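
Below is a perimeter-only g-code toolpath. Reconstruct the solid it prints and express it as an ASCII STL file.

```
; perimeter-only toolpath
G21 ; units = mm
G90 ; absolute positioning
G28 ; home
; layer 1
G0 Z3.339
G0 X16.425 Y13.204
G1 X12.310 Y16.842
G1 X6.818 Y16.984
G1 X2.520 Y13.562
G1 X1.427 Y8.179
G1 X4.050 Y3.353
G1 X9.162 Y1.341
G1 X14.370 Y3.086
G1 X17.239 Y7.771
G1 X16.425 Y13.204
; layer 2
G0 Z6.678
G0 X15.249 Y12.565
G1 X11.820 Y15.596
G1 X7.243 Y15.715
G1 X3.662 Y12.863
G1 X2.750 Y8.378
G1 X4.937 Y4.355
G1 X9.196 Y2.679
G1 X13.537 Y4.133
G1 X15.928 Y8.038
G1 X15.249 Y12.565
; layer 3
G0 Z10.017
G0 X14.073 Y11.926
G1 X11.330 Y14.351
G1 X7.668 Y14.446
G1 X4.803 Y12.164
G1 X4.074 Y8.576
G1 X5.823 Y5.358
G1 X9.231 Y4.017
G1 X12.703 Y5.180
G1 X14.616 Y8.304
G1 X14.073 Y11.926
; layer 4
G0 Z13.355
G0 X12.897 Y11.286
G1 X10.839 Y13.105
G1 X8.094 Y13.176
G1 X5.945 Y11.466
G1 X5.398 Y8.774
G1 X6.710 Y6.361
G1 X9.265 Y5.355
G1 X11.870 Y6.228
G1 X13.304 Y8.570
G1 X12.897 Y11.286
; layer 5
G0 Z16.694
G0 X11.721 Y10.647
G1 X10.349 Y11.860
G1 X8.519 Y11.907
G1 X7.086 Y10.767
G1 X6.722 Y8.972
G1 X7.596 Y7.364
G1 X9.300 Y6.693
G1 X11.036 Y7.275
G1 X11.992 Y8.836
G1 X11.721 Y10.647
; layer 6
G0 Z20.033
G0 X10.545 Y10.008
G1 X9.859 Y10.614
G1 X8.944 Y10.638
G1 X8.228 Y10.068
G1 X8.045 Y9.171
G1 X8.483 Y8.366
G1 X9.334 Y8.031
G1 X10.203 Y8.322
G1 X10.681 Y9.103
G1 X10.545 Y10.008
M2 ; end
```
solid part
  facet normal 0.0000 0.0000 -1.0000
    outer loop
      vertex 6.393 18.253 0.000
      vertex 12.800 18.087 0.000
      vertex 17.601 13.843 0.000
    endloop
  endfacet
  facet normal 0.0000 0.0000 -1.0000
    outer loop
      vertex 1.379 14.261 0.000
      vertex 6.393 18.253 0.000
      vertex 17.601 13.843 0.000
    endloop
  endfacet
  facet normal 0.0000 0.0000 -1.0000
    outer loop
      vertex 0.103 7.981 0.000
      vertex 1.379 14.261 0.000
      vertex 17.601 13.843 0.000
    endloop
  endfacet
  facet normal 0.0000 0.0000 -1.0000
    outer loop
      vertex 3.164 2.350 0.000
      vertex 0.103 7.981 0.000
      vertex 17.601 13.843 0.000
    endloop
  endfacet
  facet normal 0.0000 0.0000 -1.0000
    outer loop
      vertex 9.127 0.003 0.000
      vertex 3.164 2.350 0.000
      vertex 17.601 13.843 0.000
    endloop
  endfacet
  facet normal 0.0000 0.0000 -1.0000
    outer loop
      vertex 15.204 2.039 0.000
      vertex 9.127 0.003 0.000
      vertex 17.601 13.843 0.000
    endloop
  endfacet
  facet normal 0.0000 0.0000 -1.0000
    outer loop
      vertex 18.551 7.505 0.000
      vertex 15.204 2.039 0.000
      vertex 17.601 13.843 0.000
    endloop
  endfacet
  facet normal 0.6198 0.7011 0.3525
    outer loop
      vertex 17.601 13.843 0.000
      vertex 12.800 18.087 0.000
      vertex 9.369 9.369 23.372
    endloop
  endfacet
  facet normal 0.0242 0.9355 0.3525
    outer loop
      vertex 12.800 18.087 0.000
      vertex 6.393 18.253 0.000
      vertex 9.369 9.369 23.372
    endloop
  endfacet
  facet normal -0.5829 0.7321 0.3525
    outer loop
      vertex 6.393 18.253 0.000
      vertex 1.379 14.261 0.000
      vertex 9.369 9.369 23.372
    endloop
  endfacet
  facet normal -0.9171 0.1863 0.3525
    outer loop
      vertex 1.379 14.261 0.000
      vertex 0.103 7.981 0.000
      vertex 9.369 9.369 23.372
    endloop
  endfacet
  facet normal -0.8222 -0.4469 0.3525
    outer loop
      vertex 0.103 7.981 0.000
      vertex 3.164 2.350 0.000
      vertex 9.369 9.369 23.372
    endloop
  endfacet
  facet normal -0.3427 -0.8708 0.3525
    outer loop
      vertex 3.164 2.350 0.000
      vertex 9.127 0.003 0.000
      vertex 9.369 9.369 23.372
    endloop
  endfacet
  facet normal 0.2973 -0.8873 0.3525
    outer loop
      vertex 9.127 0.003 0.000
      vertex 15.204 2.039 0.000
      vertex 9.369 9.369 23.372
    endloop
  endfacet
  facet normal 0.7981 -0.4887 0.3525
    outer loop
      vertex 15.204 2.039 0.000
      vertex 18.551 7.505 0.000
      vertex 9.369 9.369 23.372
    endloop
  endfacet
  facet normal 0.9255 0.1387 0.3525
    outer loop
      vertex 18.551 7.505 0.000
      vertex 17.601 13.843 0.000
      vertex 9.369 9.369 23.372
    endloop
  endfacet
endsolid part

The G0 Z moves step by Δz≈3.339 mm. The G1 loops shrink linearly with z, so the solid tapers from its base footprint up to z≈23.4. Closing with a flat bottom cap and the tapered top and triangulating gives 16 facets — a regular 9-sided pyramid, base circumscribed radius ≈ 9.37 mm, apex at z ≈ 23.4 mm.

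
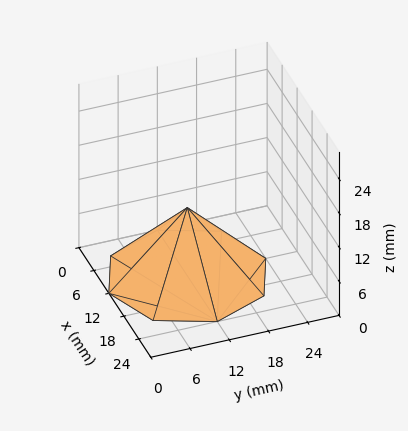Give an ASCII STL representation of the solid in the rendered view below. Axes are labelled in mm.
Reading the render: the shape is a regular 8-sided pyramid, base circumscribed radius ≈ 12 mm, apex at z ≈ 12 mm (dimensions read to the nearest mm from the axis ticks). For the STL, each face is triangulated and given an outward normal.

solid part
  facet normal 0.0000 0.0000 -1.0000
    outer loop
      vertex 12.000 24.000 0.000
      vertex 20.485 20.485 0.000
      vertex 24.000 12.000 0.000
    endloop
  endfacet
  facet normal 0.0000 0.0000 -1.0000
    outer loop
      vertex 3.515 20.485 0.000
      vertex 12.000 24.000 0.000
      vertex 24.000 12.000 0.000
    endloop
  endfacet
  facet normal 0.0000 0.0000 -1.0000
    outer loop
      vertex 0.000 12.000 0.000
      vertex 3.515 20.485 0.000
      vertex 24.000 12.000 0.000
    endloop
  endfacet
  facet normal 0.0000 0.0000 -1.0000
    outer loop
      vertex 3.515 3.515 0.000
      vertex 0.000 12.000 0.000
      vertex 24.000 12.000 0.000
    endloop
  endfacet
  facet normal 0.0000 0.0000 -1.0000
    outer loop
      vertex 12.000 0.000 0.000
      vertex 3.515 3.515 0.000
      vertex 24.000 12.000 0.000
    endloop
  endfacet
  facet normal 0.0000 0.0000 -1.0000
    outer loop
      vertex 20.485 3.515 0.000
      vertex 12.000 0.000 0.000
      vertex 24.000 12.000 0.000
    endloop
  endfacet
  facet normal 0.6786 0.2811 0.6786
    outer loop
      vertex 24.000 12.000 0.000
      vertex 20.485 20.485 0.000
      vertex 12.000 12.000 12.000
    endloop
  endfacet
  facet normal 0.2811 0.6786 0.6786
    outer loop
      vertex 20.485 20.485 0.000
      vertex 12.000 24.000 0.000
      vertex 12.000 12.000 12.000
    endloop
  endfacet
  facet normal -0.2811 0.6786 0.6786
    outer loop
      vertex 12.000 24.000 0.000
      vertex 3.515 20.485 0.000
      vertex 12.000 12.000 12.000
    endloop
  endfacet
  facet normal -0.6786 0.2811 0.6786
    outer loop
      vertex 3.515 20.485 0.000
      vertex 0.000 12.000 0.000
      vertex 12.000 12.000 12.000
    endloop
  endfacet
  facet normal -0.6786 -0.2811 0.6786
    outer loop
      vertex 0.000 12.000 0.000
      vertex 3.515 3.515 0.000
      vertex 12.000 12.000 12.000
    endloop
  endfacet
  facet normal -0.2811 -0.6786 0.6786
    outer loop
      vertex 3.515 3.515 0.000
      vertex 12.000 0.000 0.000
      vertex 12.000 12.000 12.000
    endloop
  endfacet
  facet normal 0.2811 -0.6786 0.6786
    outer loop
      vertex 12.000 0.000 0.000
      vertex 20.485 3.515 0.000
      vertex 12.000 12.000 12.000
    endloop
  endfacet
  facet normal 0.6786 -0.2811 0.6786
    outer loop
      vertex 20.485 3.515 0.000
      vertex 24.000 12.000 0.000
      vertex 12.000 12.000 12.000
    endloop
  endfacet
endsolid part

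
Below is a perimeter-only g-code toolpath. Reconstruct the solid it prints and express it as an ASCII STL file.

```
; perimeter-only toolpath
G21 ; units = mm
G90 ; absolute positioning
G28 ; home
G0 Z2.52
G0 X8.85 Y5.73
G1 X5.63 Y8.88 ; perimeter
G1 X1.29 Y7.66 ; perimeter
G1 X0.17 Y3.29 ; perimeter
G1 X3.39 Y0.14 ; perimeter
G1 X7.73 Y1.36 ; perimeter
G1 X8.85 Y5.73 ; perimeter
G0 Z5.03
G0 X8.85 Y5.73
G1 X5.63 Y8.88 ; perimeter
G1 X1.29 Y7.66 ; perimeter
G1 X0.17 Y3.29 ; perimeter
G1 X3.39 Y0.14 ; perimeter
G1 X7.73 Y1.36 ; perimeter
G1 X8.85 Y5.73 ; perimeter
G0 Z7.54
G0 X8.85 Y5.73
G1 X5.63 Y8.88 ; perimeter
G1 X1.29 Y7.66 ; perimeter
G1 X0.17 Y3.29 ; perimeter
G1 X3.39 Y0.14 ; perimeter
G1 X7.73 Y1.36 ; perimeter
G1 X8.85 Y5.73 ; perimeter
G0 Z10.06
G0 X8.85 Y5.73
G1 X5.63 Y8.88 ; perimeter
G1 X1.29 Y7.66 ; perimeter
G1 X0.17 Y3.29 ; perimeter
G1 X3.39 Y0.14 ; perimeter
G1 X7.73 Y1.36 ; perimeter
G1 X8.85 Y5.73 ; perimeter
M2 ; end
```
solid part
  facet normal 0.0000 0.0000 -1.0000
    outer loop
      vertex 1.29 7.66 0.00
      vertex 5.63 8.88 0.00
      vertex 8.85 5.73 0.00
    endloop
  endfacet
  facet normal 0.0000 0.0000 -1.0000
    outer loop
      vertex 0.17 3.29 0.00
      vertex 1.29 7.66 0.00
      vertex 8.85 5.73 0.00
    endloop
  endfacet
  facet normal 0.0000 0.0000 -1.0000
    outer loop
      vertex 3.39 0.14 0.00
      vertex 0.17 3.29 0.00
      vertex 8.85 5.73 0.00
    endloop
  endfacet
  facet normal 0.0000 0.0000 -1.0000
    outer loop
      vertex 7.73 1.36 0.00
      vertex 3.39 0.14 0.00
      vertex 8.85 5.73 0.00
    endloop
  endfacet
  facet normal 0.0000 0.0000 1.0000
    outer loop
      vertex 8.85 5.73 10.06
      vertex 5.63 8.88 10.06
      vertex 1.29 7.66 10.06
    endloop
  endfacet
  facet normal 0.0000 0.0000 1.0000
    outer loop
      vertex 8.85 5.73 10.06
      vertex 1.29 7.66 10.06
      vertex 0.17 3.29 10.06
    endloop
  endfacet
  facet normal 0.0000 0.0000 1.0000
    outer loop
      vertex 8.85 5.73 10.06
      vertex 0.17 3.29 10.06
      vertex 3.39 0.14 10.06
    endloop
  endfacet
  facet normal 0.0000 0.0000 1.0000
    outer loop
      vertex 8.85 5.73 10.06
      vertex 3.39 0.14 10.06
      vertex 7.73 1.36 10.06
    endloop
  endfacet
  facet normal 0.6993 0.7148 0.0000
    outer loop
      vertex 8.85 5.73 0.00
      vertex 5.63 8.88 0.00
      vertex 5.63 8.88 10.06
    endloop
  endfacet
  facet normal 0.6993 0.7148 0.0000
    outer loop
      vertex 8.85 5.73 0.00
      vertex 5.63 8.88 10.06
      vertex 8.85 5.73 10.06
    endloop
  endfacet
  facet normal -0.2706 0.9627 0.0000
    outer loop
      vertex 5.63 8.88 0.00
      vertex 1.29 7.66 0.00
      vertex 1.29 7.66 10.06
    endloop
  endfacet
  facet normal -0.2706 0.9627 0.0000
    outer loop
      vertex 5.63 8.88 0.00
      vertex 1.29 7.66 10.06
      vertex 5.63 8.88 10.06
    endloop
  endfacet
  facet normal -0.9687 0.2483 0.0000
    outer loop
      vertex 1.29 7.66 0.00
      vertex 0.17 3.29 0.00
      vertex 0.17 3.29 10.06
    endloop
  endfacet
  facet normal -0.9687 0.2483 0.0000
    outer loop
      vertex 1.29 7.66 0.00
      vertex 0.17 3.29 10.06
      vertex 1.29 7.66 10.06
    endloop
  endfacet
  facet normal -0.6993 -0.7148 0.0000
    outer loop
      vertex 0.17 3.29 0.00
      vertex 3.39 0.14 0.00
      vertex 3.39 0.14 10.06
    endloop
  endfacet
  facet normal -0.6993 -0.7148 0.0000
    outer loop
      vertex 0.17 3.29 0.00
      vertex 3.39 0.14 10.06
      vertex 0.17 3.29 10.06
    endloop
  endfacet
  facet normal 0.2706 -0.9627 0.0000
    outer loop
      vertex 3.39 0.14 0.00
      vertex 7.73 1.36 0.00
      vertex 7.73 1.36 10.06
    endloop
  endfacet
  facet normal 0.2706 -0.9627 0.0000
    outer loop
      vertex 3.39 0.14 0.00
      vertex 7.73 1.36 10.06
      vertex 3.39 0.14 10.06
    endloop
  endfacet
  facet normal 0.9687 -0.2483 0.0000
    outer loop
      vertex 7.73 1.36 0.00
      vertex 8.85 5.73 0.00
      vertex 8.85 5.73 10.06
    endloop
  endfacet
  facet normal 0.9687 -0.2483 0.0000
    outer loop
      vertex 7.73 1.36 0.00
      vertex 8.85 5.73 10.06
      vertex 7.73 1.36 10.06
    endloop
  endfacet
endsolid part

The G0 Z moves step by Δz≈2.52 mm. Every layer's G1 loop is the same polygon, so the solid is a straight extrusion of it from z=0 to z≈10.1. Closing with flat bottom and top caps and triangulating gives 20 facets — a regular 6-sided prism (a cylinder approximated with 6 flat sides), circumscribed radius ≈ 4.51 mm, height ≈ 10.1 mm.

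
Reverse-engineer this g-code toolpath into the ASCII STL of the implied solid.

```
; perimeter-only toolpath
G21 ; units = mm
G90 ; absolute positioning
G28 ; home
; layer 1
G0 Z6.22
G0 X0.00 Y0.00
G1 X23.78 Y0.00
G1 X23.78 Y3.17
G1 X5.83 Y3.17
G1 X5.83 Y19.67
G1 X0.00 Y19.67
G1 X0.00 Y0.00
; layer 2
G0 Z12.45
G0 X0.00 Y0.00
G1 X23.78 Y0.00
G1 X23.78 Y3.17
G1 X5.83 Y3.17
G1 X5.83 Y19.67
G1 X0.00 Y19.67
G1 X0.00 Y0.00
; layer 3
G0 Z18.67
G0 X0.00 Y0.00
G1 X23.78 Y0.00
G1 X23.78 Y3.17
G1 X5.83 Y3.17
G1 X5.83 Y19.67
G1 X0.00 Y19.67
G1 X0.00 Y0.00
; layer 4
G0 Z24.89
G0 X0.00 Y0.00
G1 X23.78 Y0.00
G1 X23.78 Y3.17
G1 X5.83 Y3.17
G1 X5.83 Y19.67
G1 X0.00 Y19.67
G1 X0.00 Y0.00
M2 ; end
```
solid part
  facet normal 0.0000 0.0000 -1.0000
    outer loop
      vertex 23.78 3.17 0.00
      vertex 23.78 0.00 0.00
      vertex 0.00 0.00 0.00
    endloop
  endfacet
  facet normal 0.0000 0.0000 -1.0000
    outer loop
      vertex 5.83 3.17 0.00
      vertex 23.78 3.17 0.00
      vertex 0.00 0.00 0.00
    endloop
  endfacet
  facet normal 0.0000 0.0000 -1.0000
    outer loop
      vertex 5.83 19.67 0.00
      vertex 5.83 3.17 0.00
      vertex 0.00 0.00 0.00
    endloop
  endfacet
  facet normal 0.0000 0.0000 -1.0000
    outer loop
      vertex 0.00 19.67 0.00
      vertex 5.83 19.67 0.00
      vertex 0.00 0.00 0.00
    endloop
  endfacet
  facet normal 0.0000 0.0000 1.0000
    outer loop
      vertex 0.00 0.00 24.89
      vertex 23.78 0.00 24.89
      vertex 23.78 3.17 24.89
    endloop
  endfacet
  facet normal 0.0000 0.0000 1.0000
    outer loop
      vertex 0.00 0.00 24.89
      vertex 23.78 3.17 24.89
      vertex 5.83 3.17 24.89
    endloop
  endfacet
  facet normal 0.0000 0.0000 1.0000
    outer loop
      vertex 0.00 0.00 24.89
      vertex 5.83 3.17 24.89
      vertex 5.83 19.67 24.89
    endloop
  endfacet
  facet normal 0.0000 0.0000 1.0000
    outer loop
      vertex 0.00 0.00 24.89
      vertex 5.83 19.67 24.89
      vertex 0.00 19.67 24.89
    endloop
  endfacet
  facet normal 0.0000 -1.0000 0.0000
    outer loop
      vertex 0.00 0.00 0.00
      vertex 23.78 0.00 0.00
      vertex 23.78 0.00 24.89
    endloop
  endfacet
  facet normal 0.0000 -1.0000 0.0000
    outer loop
      vertex 0.00 0.00 0.00
      vertex 23.78 0.00 24.89
      vertex 0.00 0.00 24.89
    endloop
  endfacet
  facet normal 1.0000 0.0000 0.0000
    outer loop
      vertex 23.78 0.00 0.00
      vertex 23.78 3.17 0.00
      vertex 23.78 3.17 24.89
    endloop
  endfacet
  facet normal 1.0000 0.0000 0.0000
    outer loop
      vertex 23.78 0.00 0.00
      vertex 23.78 3.17 24.89
      vertex 23.78 0.00 24.89
    endloop
  endfacet
  facet normal 0.0000 1.0000 0.0000
    outer loop
      vertex 23.78 3.17 0.00
      vertex 5.83 3.17 0.00
      vertex 5.83 3.17 24.89
    endloop
  endfacet
  facet normal 0.0000 1.0000 0.0000
    outer loop
      vertex 23.78 3.17 0.00
      vertex 5.83 3.17 24.89
      vertex 23.78 3.17 24.89
    endloop
  endfacet
  facet normal 1.0000 0.0000 0.0000
    outer loop
      vertex 5.83 3.17 0.00
      vertex 5.83 19.67 0.00
      vertex 5.83 19.67 24.89
    endloop
  endfacet
  facet normal 1.0000 0.0000 0.0000
    outer loop
      vertex 5.83 3.17 0.00
      vertex 5.83 19.67 24.89
      vertex 5.83 3.17 24.89
    endloop
  endfacet
  facet normal 0.0000 1.0000 0.0000
    outer loop
      vertex 5.83 19.67 0.00
      vertex 0.00 19.67 0.00
      vertex 0.00 19.67 24.89
    endloop
  endfacet
  facet normal 0.0000 1.0000 0.0000
    outer loop
      vertex 5.83 19.67 0.00
      vertex 0.00 19.67 24.89
      vertex 5.83 19.67 24.89
    endloop
  endfacet
  facet normal -1.0000 0.0000 0.0000
    outer loop
      vertex 0.00 19.67 0.00
      vertex 0.00 0.00 0.00
      vertex 0.00 0.00 24.89
    endloop
  endfacet
  facet normal -1.0000 0.0000 0.0000
    outer loop
      vertex 0.00 19.67 0.00
      vertex 0.00 0.00 24.89
      vertex 0.00 19.67 24.89
    endloop
  endfacet
endsolid part

The G0 Z moves step by Δz≈6.22 mm. Every layer's G1 loop is the same polygon, so the solid is a straight extrusion of it from z=0 to z≈24.9. Closing with flat bottom and top caps and triangulating gives 20 facets — an L-shaped prism: outer 23.8 × 19.7 mm, arm thicknesses ≈ 3.17 mm (horizontal) and 5.83 mm (vertical), extruded 24.9 mm in z.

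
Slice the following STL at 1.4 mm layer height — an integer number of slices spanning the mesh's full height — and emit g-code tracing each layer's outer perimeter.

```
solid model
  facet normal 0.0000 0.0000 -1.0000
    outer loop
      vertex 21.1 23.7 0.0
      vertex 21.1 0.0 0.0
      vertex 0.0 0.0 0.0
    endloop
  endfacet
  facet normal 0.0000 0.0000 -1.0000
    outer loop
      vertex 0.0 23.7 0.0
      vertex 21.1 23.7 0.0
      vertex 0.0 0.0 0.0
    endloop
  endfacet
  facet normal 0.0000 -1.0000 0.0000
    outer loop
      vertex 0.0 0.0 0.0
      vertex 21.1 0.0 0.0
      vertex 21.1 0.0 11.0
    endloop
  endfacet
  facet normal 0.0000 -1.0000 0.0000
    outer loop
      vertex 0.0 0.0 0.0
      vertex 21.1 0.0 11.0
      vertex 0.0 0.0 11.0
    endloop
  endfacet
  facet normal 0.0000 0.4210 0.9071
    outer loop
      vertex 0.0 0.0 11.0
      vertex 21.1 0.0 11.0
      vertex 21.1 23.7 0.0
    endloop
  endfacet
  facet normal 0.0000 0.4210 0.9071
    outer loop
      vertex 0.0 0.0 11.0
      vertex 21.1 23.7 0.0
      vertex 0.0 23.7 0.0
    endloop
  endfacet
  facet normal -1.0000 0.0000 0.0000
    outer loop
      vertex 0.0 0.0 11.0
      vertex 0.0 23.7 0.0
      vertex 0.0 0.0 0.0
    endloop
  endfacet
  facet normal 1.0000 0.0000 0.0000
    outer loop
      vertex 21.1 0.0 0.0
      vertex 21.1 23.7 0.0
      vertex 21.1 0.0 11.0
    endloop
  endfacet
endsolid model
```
; perimeter-only toolpath
G21 ; units = mm
G90 ; absolute positioning
G28 ; home
; layer 1
G0 Z1.4
G0 X0.0 Y0.0
G1 X21.1 Y0.0
G1 X21.1 Y20.7
G1 X0.0 Y20.7
G1 X0.0 Y0.0
; layer 2
G0 Z2.8
G0 X0.0 Y0.0
G1 X21.1 Y0.0
G1 X21.1 Y17.8
G1 X0.0 Y17.8
G1 X0.0 Y0.0
; layer 3
G0 Z4.1
G0 X0.0 Y0.0
G1 X21.1 Y0.0
G1 X21.1 Y14.8
G1 X0.0 Y14.8
G1 X0.0 Y0.0
; layer 4
G0 Z5.5
G0 X0.0 Y0.0
G1 X21.1 Y0.0
G1 X21.1 Y11.8
G1 X0.0 Y11.8
G1 X0.0 Y0.0
; layer 5
G0 Z6.9
G0 X0.0 Y0.0
G1 X21.1 Y0.0
G1 X21.1 Y8.9
G1 X0.0 Y8.9
G1 X0.0 Y0.0
; layer 6
G0 Z8.2
G0 X0.0 Y0.0
G1 X21.1 Y0.0
G1 X21.1 Y5.9
G1 X0.0 Y5.9
G1 X0.0 Y0.0
; layer 7
G0 Z9.6
G0 X0.0 Y0.0
G1 X21.1 Y0.0
G1 X21.1 Y3.0
G1 X0.0 Y3.0
G1 X0.0 Y0.0
M2 ; end

The solid is a wedge (ramp): 21.1 × 23.7 mm base, rising to 11 mm along the y=0 edge and sloping linearly to z=0 at y=23.7. Slicing at Δz = 1.4 mm — 8 equal slices spanning the solid's height, so layer i sits at z = i·h/8 — gives 7 non-empty perimeters. Each is a 4-segment closed polygon; G0 lifts to the layer z and rapids to the start vertex, then G1 traces the edges. The cross-section shrinks linearly with z (the slice at the apex is degenerate and omitted).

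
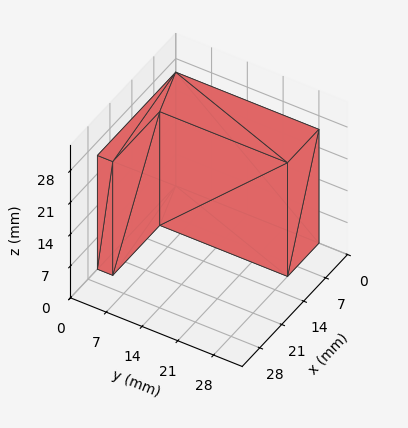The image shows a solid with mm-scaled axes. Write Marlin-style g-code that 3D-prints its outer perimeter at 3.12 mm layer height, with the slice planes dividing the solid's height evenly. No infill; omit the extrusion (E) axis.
Reading the render: the shape is an L-shaped prism: outer 25 × 28 mm, arm thicknesses ≈ 3 mm (horizontal) and 10 mm (vertical), extruded 25 mm in z (dimensions read to the nearest mm from the axis ticks). For the g-code, the solid's height is divided into equal slices at the stated Δz and each level perimeter traced with G1 moves after a G0 lift.

; perimeter-only toolpath
G21 ; units = mm
G90 ; absolute positioning
G28 ; home
; layer 1
G0 Z3.12
G0 X0.00 Y0.00
G1 X25.00 Y0.00
G1 X25.00 Y3.00
G1 X10.00 Y3.00
G1 X10.00 Y28.00
G1 X0.00 Y28.00
G1 X0.00 Y0.00
; layer 2
G0 Z6.25
G0 X0.00 Y0.00
G1 X25.00 Y0.00
G1 X25.00 Y3.00
G1 X10.00 Y3.00
G1 X10.00 Y28.00
G1 X0.00 Y28.00
G1 X0.00 Y0.00
; layer 3
G0 Z9.38
G0 X0.00 Y0.00
G1 X25.00 Y0.00
G1 X25.00 Y3.00
G1 X10.00 Y3.00
G1 X10.00 Y28.00
G1 X0.00 Y28.00
G1 X0.00 Y0.00
; layer 4
G0 Z12.50
G0 X0.00 Y0.00
G1 X25.00 Y0.00
G1 X25.00 Y3.00
G1 X10.00 Y3.00
G1 X10.00 Y28.00
G1 X0.00 Y28.00
G1 X0.00 Y0.00
; layer 5
G0 Z15.62
G0 X0.00 Y0.00
G1 X25.00 Y0.00
G1 X25.00 Y3.00
G1 X10.00 Y3.00
G1 X10.00 Y28.00
G1 X0.00 Y28.00
G1 X0.00 Y0.00
; layer 6
G0 Z18.75
G0 X0.00 Y0.00
G1 X25.00 Y0.00
G1 X25.00 Y3.00
G1 X10.00 Y3.00
G1 X10.00 Y28.00
G1 X0.00 Y28.00
G1 X0.00 Y0.00
; layer 7
G0 Z21.88
G0 X0.00 Y0.00
G1 X25.00 Y0.00
G1 X25.00 Y3.00
G1 X10.00 Y3.00
G1 X10.00 Y28.00
G1 X0.00 Y28.00
G1 X0.00 Y0.00
; layer 8
G0 Z25.00
G0 X0.00 Y0.00
G1 X25.00 Y0.00
G1 X25.00 Y3.00
G1 X10.00 Y3.00
G1 X10.00 Y28.00
G1 X0.00 Y28.00
G1 X0.00 Y0.00
M2 ; end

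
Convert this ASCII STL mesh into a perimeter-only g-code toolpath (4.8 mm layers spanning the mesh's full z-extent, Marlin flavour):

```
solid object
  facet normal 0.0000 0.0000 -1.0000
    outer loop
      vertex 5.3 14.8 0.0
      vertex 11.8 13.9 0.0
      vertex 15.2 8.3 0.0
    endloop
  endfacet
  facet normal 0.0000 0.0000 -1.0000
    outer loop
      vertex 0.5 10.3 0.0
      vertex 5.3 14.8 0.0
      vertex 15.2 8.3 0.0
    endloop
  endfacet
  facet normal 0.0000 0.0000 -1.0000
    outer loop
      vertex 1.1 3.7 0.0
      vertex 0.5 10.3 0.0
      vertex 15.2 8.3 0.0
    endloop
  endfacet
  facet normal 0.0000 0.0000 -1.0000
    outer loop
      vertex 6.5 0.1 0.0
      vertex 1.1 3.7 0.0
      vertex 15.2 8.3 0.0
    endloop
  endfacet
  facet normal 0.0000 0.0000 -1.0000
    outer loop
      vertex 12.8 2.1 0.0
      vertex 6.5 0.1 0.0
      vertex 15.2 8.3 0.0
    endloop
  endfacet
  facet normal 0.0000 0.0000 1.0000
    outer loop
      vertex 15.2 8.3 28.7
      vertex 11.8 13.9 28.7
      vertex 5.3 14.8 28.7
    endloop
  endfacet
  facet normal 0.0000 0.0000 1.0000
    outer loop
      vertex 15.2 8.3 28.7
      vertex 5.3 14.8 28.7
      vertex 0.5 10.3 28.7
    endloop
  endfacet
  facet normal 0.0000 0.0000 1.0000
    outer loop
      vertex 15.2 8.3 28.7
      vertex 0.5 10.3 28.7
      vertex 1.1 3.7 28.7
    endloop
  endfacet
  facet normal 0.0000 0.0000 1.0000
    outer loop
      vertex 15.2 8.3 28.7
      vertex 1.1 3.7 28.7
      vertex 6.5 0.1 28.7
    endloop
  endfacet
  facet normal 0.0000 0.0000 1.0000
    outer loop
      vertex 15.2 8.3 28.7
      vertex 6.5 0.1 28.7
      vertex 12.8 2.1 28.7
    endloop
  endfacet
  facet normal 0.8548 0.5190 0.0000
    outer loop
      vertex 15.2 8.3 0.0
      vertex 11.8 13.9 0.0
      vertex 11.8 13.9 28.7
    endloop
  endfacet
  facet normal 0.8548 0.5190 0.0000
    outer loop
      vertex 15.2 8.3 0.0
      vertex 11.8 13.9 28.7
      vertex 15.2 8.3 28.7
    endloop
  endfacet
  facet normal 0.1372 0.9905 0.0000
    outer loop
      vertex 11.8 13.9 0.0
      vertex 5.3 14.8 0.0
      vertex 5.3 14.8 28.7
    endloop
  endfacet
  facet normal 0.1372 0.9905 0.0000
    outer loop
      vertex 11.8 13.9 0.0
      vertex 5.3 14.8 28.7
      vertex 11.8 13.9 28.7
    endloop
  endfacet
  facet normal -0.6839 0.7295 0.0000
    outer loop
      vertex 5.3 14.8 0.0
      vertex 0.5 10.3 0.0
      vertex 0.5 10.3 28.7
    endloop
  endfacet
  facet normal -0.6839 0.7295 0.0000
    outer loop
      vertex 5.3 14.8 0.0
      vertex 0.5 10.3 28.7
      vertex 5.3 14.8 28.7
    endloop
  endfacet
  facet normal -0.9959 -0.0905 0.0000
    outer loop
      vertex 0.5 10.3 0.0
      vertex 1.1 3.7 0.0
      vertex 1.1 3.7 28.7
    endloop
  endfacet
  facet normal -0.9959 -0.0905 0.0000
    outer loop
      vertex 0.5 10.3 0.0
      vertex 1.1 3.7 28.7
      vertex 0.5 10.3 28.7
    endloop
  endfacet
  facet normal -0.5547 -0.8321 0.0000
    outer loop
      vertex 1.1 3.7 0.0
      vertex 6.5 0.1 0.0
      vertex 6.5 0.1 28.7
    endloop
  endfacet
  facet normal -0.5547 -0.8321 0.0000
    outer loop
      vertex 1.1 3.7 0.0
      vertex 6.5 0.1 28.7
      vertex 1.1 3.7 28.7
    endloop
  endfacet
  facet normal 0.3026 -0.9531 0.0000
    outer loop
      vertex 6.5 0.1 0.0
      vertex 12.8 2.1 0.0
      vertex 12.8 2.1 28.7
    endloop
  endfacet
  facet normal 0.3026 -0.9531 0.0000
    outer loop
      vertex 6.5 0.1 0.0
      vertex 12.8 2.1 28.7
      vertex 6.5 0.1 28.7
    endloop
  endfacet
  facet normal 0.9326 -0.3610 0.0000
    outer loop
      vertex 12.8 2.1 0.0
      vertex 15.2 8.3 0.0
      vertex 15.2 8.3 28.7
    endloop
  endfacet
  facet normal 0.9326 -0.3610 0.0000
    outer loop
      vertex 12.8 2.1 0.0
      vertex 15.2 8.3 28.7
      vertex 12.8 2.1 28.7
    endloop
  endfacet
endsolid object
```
; perimeter-only toolpath
G21 ; units = mm
G90 ; absolute positioning
G28 ; home
; layer 1
G0 Z4.8
G0 X15.2 Y8.3
G1 X11.8 Y13.9
G1 X5.3 Y14.8
G1 X0.5 Y10.3
G1 X1.1 Y3.7
G1 X6.5 Y0.1
G1 X12.8 Y2.1
G1 X15.2 Y8.3
; layer 2
G0 Z9.6
G0 X15.2 Y8.3
G1 X11.8 Y13.9
G1 X5.3 Y14.8
G1 X0.5 Y10.3
G1 X1.1 Y3.7
G1 X6.5 Y0.1
G1 X12.8 Y2.1
G1 X15.2 Y8.3
; layer 3
G0 Z14.3
G0 X15.2 Y8.3
G1 X11.8 Y13.9
G1 X5.3 Y14.8
G1 X0.5 Y10.3
G1 X1.1 Y3.7
G1 X6.5 Y0.1
G1 X12.8 Y2.1
G1 X15.2 Y8.3
; layer 4
G0 Z19.1
G0 X15.2 Y8.3
G1 X11.8 Y13.9
G1 X5.3 Y14.8
G1 X0.5 Y10.3
G1 X1.1 Y3.7
G1 X6.5 Y0.1
G1 X12.8 Y2.1
G1 X15.2 Y8.3
; layer 5
G0 Z23.9
G0 X15.2 Y8.3
G1 X11.8 Y13.9
G1 X5.3 Y14.8
G1 X0.5 Y10.3
G1 X1.1 Y3.7
G1 X6.5 Y0.1
G1 X12.8 Y2.1
G1 X15.2 Y8.3
; layer 6
G0 Z28.7
G0 X15.2 Y8.3
G1 X11.8 Y13.9
G1 X5.3 Y14.8
G1 X0.5 Y10.3
G1 X1.1 Y3.7
G1 X6.5 Y0.1
G1 X12.8 Y2.1
G1 X15.2 Y8.3
M2 ; end

The solid is a regular 7-sided prism (a cylinder approximated with 7 flat sides), circumscribed radius ≈ 7.6 mm, height ≈ 28.7 mm. Slicing at Δz = 4.8 mm — 6 equal slices spanning the solid's height, so layer i sits at z = i·h/6 — gives 6 non-empty perimeters. Each is a 7-segment closed polygon; G0 lifts to the layer z and rapids to the start vertex, then G1 traces the edges.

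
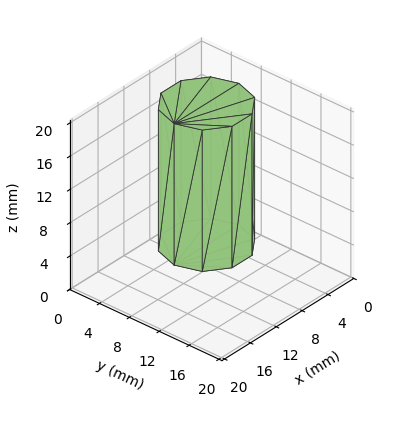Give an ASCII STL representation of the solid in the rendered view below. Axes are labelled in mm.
Reading the render: the shape is a regular 10-sided prism (a cylinder approximated with 10 flat sides), circumscribed radius ≈ 5 mm, height ≈ 17 mm (dimensions read to the nearest mm from the axis ticks). For the STL, each face is triangulated and given an outward normal.

solid part
  facet normal 0.0000 0.0000 -1.0000
    outer loop
      vertex 6.55 9.76 0.00
      vertex 9.05 7.94 0.00
      vertex 10.00 5.00 0.00
    endloop
  endfacet
  facet normal 0.0000 0.0000 -1.0000
    outer loop
      vertex 3.45 9.76 0.00
      vertex 6.55 9.76 0.00
      vertex 10.00 5.00 0.00
    endloop
  endfacet
  facet normal 0.0000 0.0000 -1.0000
    outer loop
      vertex 0.95 7.94 0.00
      vertex 3.45 9.76 0.00
      vertex 10.00 5.00 0.00
    endloop
  endfacet
  facet normal 0.0000 0.0000 -1.0000
    outer loop
      vertex 0.00 5.00 0.00
      vertex 0.95 7.94 0.00
      vertex 10.00 5.00 0.00
    endloop
  endfacet
  facet normal 0.0000 0.0000 -1.0000
    outer loop
      vertex 0.95 2.06 0.00
      vertex 0.00 5.00 0.00
      vertex 10.00 5.00 0.00
    endloop
  endfacet
  facet normal 0.0000 0.0000 -1.0000
    outer loop
      vertex 3.45 0.24 0.00
      vertex 0.95 2.06 0.00
      vertex 10.00 5.00 0.00
    endloop
  endfacet
  facet normal 0.0000 0.0000 -1.0000
    outer loop
      vertex 6.55 0.24 0.00
      vertex 3.45 0.24 0.00
      vertex 10.00 5.00 0.00
    endloop
  endfacet
  facet normal 0.0000 0.0000 -1.0000
    outer loop
      vertex 9.05 2.06 0.00
      vertex 6.55 0.24 0.00
      vertex 10.00 5.00 0.00
    endloop
  endfacet
  facet normal 0.0000 0.0000 1.0000
    outer loop
      vertex 10.00 5.00 17.00
      vertex 9.05 7.94 17.00
      vertex 6.55 9.76 17.00
    endloop
  endfacet
  facet normal 0.0000 0.0000 1.0000
    outer loop
      vertex 10.00 5.00 17.00
      vertex 6.55 9.76 17.00
      vertex 3.45 9.76 17.00
    endloop
  endfacet
  facet normal 0.0000 0.0000 1.0000
    outer loop
      vertex 10.00 5.00 17.00
      vertex 3.45 9.76 17.00
      vertex 0.95 7.94 17.00
    endloop
  endfacet
  facet normal 0.0000 0.0000 1.0000
    outer loop
      vertex 10.00 5.00 17.00
      vertex 0.95 7.94 17.00
      vertex 0.00 5.00 17.00
    endloop
  endfacet
  facet normal 0.0000 0.0000 1.0000
    outer loop
      vertex 10.00 5.00 17.00
      vertex 0.00 5.00 17.00
      vertex 0.95 2.06 17.00
    endloop
  endfacet
  facet normal 0.0000 0.0000 1.0000
    outer loop
      vertex 10.00 5.00 17.00
      vertex 0.95 2.06 17.00
      vertex 3.45 0.24 17.00
    endloop
  endfacet
  facet normal 0.0000 0.0000 1.0000
    outer loop
      vertex 10.00 5.00 17.00
      vertex 3.45 0.24 17.00
      vertex 6.55 0.24 17.00
    endloop
  endfacet
  facet normal 0.0000 0.0000 1.0000
    outer loop
      vertex 10.00 5.00 17.00
      vertex 6.55 0.24 17.00
      vertex 9.05 2.06 17.00
    endloop
  endfacet
  facet normal 0.9516 0.3075 0.0000
    outer loop
      vertex 10.00 5.00 0.00
      vertex 9.05 7.94 0.00
      vertex 9.05 7.94 17.00
    endloop
  endfacet
  facet normal 0.9516 0.3075 0.0000
    outer loop
      vertex 10.00 5.00 0.00
      vertex 9.05 7.94 17.00
      vertex 10.00 5.00 17.00
    endloop
  endfacet
  facet normal 0.5886 0.8085 0.0000
    outer loop
      vertex 9.05 7.94 0.00
      vertex 6.55 9.76 0.00
      vertex 6.55 9.76 17.00
    endloop
  endfacet
  facet normal 0.5886 0.8085 0.0000
    outer loop
      vertex 9.05 7.94 0.00
      vertex 6.55 9.76 17.00
      vertex 9.05 7.94 17.00
    endloop
  endfacet
  facet normal 0.0000 1.0000 0.0000
    outer loop
      vertex 6.55 9.76 0.00
      vertex 3.45 9.76 0.00
      vertex 3.45 9.76 17.00
    endloop
  endfacet
  facet normal 0.0000 1.0000 0.0000
    outer loop
      vertex 6.55 9.76 0.00
      vertex 3.45 9.76 17.00
      vertex 6.55 9.76 17.00
    endloop
  endfacet
  facet normal -0.5886 0.8085 0.0000
    outer loop
      vertex 3.45 9.76 0.00
      vertex 0.95 7.94 0.00
      vertex 0.95 7.94 17.00
    endloop
  endfacet
  facet normal -0.5886 0.8085 0.0000
    outer loop
      vertex 3.45 9.76 0.00
      vertex 0.95 7.94 17.00
      vertex 3.45 9.76 17.00
    endloop
  endfacet
  facet normal -0.9516 0.3075 0.0000
    outer loop
      vertex 0.95 7.94 0.00
      vertex 0.00 5.00 0.00
      vertex 0.00 5.00 17.00
    endloop
  endfacet
  facet normal -0.9516 0.3075 0.0000
    outer loop
      vertex 0.95 7.94 0.00
      vertex 0.00 5.00 17.00
      vertex 0.95 7.94 17.00
    endloop
  endfacet
  facet normal -0.9516 -0.3075 0.0000
    outer loop
      vertex 0.00 5.00 0.00
      vertex 0.95 2.06 0.00
      vertex 0.95 2.06 17.00
    endloop
  endfacet
  facet normal -0.9516 -0.3075 0.0000
    outer loop
      vertex 0.00 5.00 0.00
      vertex 0.95 2.06 17.00
      vertex 0.00 5.00 17.00
    endloop
  endfacet
  facet normal -0.5886 -0.8085 0.0000
    outer loop
      vertex 0.95 2.06 0.00
      vertex 3.45 0.24 0.00
      vertex 3.45 0.24 17.00
    endloop
  endfacet
  facet normal -0.5886 -0.8085 0.0000
    outer loop
      vertex 0.95 2.06 0.00
      vertex 3.45 0.24 17.00
      vertex 0.95 2.06 17.00
    endloop
  endfacet
  facet normal 0.0000 -1.0000 0.0000
    outer loop
      vertex 3.45 0.24 0.00
      vertex 6.55 0.24 0.00
      vertex 6.55 0.24 17.00
    endloop
  endfacet
  facet normal 0.0000 -1.0000 0.0000
    outer loop
      vertex 3.45 0.24 0.00
      vertex 6.55 0.24 17.00
      vertex 3.45 0.24 17.00
    endloop
  endfacet
  facet normal 0.5886 -0.8085 0.0000
    outer loop
      vertex 6.55 0.24 0.00
      vertex 9.05 2.06 0.00
      vertex 9.05 2.06 17.00
    endloop
  endfacet
  facet normal 0.5886 -0.8085 0.0000
    outer loop
      vertex 6.55 0.24 0.00
      vertex 9.05 2.06 17.00
      vertex 6.55 0.24 17.00
    endloop
  endfacet
  facet normal 0.9516 -0.3075 0.0000
    outer loop
      vertex 9.05 2.06 0.00
      vertex 10.00 5.00 0.00
      vertex 10.00 5.00 17.00
    endloop
  endfacet
  facet normal 0.9516 -0.3075 0.0000
    outer loop
      vertex 9.05 2.06 0.00
      vertex 10.00 5.00 17.00
      vertex 9.05 2.06 17.00
    endloop
  endfacet
endsolid part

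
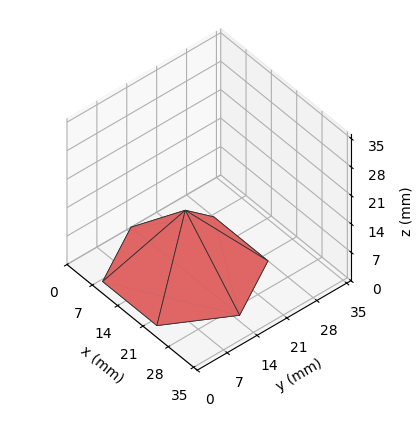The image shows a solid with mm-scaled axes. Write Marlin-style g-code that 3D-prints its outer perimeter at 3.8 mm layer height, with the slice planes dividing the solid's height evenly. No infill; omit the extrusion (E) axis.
Reading the render: the shape is a regular 6-sided pyramid, base circumscribed radius ≈ 15 mm, apex at z ≈ 15 mm (dimensions read to the nearest mm from the axis ticks). For the g-code, the solid's height is divided into equal slices at the stated Δz and each level perimeter traced with G1 moves after a G0 lift.

; perimeter-only toolpath
G21 ; units = mm
G90 ; absolute positioning
G28 ; home
; layer 1
G0 Z3.8
G0 X26.2 Y15.0
G1 X20.6 Y24.8
G1 X9.4 Y24.8
G1 X3.8 Y15.0
G1 X9.4 Y5.2
G1 X20.6 Y5.2
G1 X26.2 Y15.0
; layer 2
G0 Z7.5
G0 X22.5 Y15.0
G1 X18.8 Y21.5
G1 X11.2 Y21.5
G1 X7.5 Y15.0
G1 X11.2 Y8.5
G1 X18.8 Y8.5
G1 X22.5 Y15.0
; layer 3
G0 Z11.2
G0 X18.8 Y15.0
G1 X16.9 Y18.2
G1 X13.1 Y18.2
G1 X11.2 Y15.0
G1 X13.1 Y11.8
G1 X16.9 Y11.8
G1 X18.8 Y15.0
M2 ; end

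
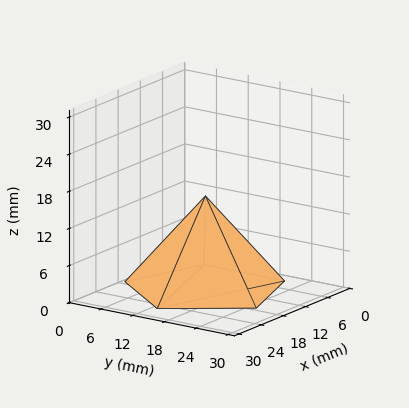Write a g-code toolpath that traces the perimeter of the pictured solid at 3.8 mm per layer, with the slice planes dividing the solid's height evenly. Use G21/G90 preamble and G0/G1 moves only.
Reading the render: the shape is a regular 5-sided pyramid, base circumscribed radius ≈ 13 mm, apex at z ≈ 15 mm (dimensions read to the nearest mm from the axis ticks). For the g-code, the solid's height is divided into equal slices at the stated Δz and each level perimeter traced with G1 moves after a G0 lift.

; perimeter-only toolpath
G21 ; units = mm
G90 ; absolute positioning
G28 ; home
; layer 1
G0 Z3.8
G0 X22.8 Y13.0
G1 X16.0 Y22.3
G1 X5.1 Y18.7
G1 X5.1 Y7.3
G1 X16.0 Y3.7
G1 X22.8 Y13.0
; layer 2
G0 Z7.5
G0 X19.5 Y13.0
G1 X15.0 Y19.2
G1 X7.8 Y16.8
G1 X7.8 Y9.2
G1 X15.0 Y6.8
G1 X19.5 Y13.0
; layer 3
G0 Z11.2
G0 X16.2 Y13.0
G1 X14.0 Y16.1
G1 X10.4 Y14.9
G1 X10.4 Y11.1
G1 X14.0 Y9.9
G1 X16.2 Y13.0
M2 ; end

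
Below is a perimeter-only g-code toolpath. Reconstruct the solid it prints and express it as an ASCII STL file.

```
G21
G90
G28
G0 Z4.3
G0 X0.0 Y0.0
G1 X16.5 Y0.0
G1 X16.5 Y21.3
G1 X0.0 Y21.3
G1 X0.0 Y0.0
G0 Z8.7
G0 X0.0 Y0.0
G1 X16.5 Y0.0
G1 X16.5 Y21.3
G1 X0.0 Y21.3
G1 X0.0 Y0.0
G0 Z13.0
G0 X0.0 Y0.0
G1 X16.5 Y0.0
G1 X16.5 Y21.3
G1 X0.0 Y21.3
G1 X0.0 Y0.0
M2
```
solid part
  facet normal 0.0000 0.0000 -1.0000
    outer loop
      vertex 16.5 21.3 0.0
      vertex 16.5 0.0 0.0
      vertex 0.0 0.0 0.0
    endloop
  endfacet
  facet normal 0.0000 0.0000 -1.0000
    outer loop
      vertex 0.0 21.3 0.0
      vertex 16.5 21.3 0.0
      vertex 0.0 0.0 0.0
    endloop
  endfacet
  facet normal 0.0000 0.0000 1.0000
    outer loop
      vertex 0.0 0.0 13.0
      vertex 16.5 0.0 13.0
      vertex 16.5 21.3 13.0
    endloop
  endfacet
  facet normal 0.0000 0.0000 1.0000
    outer loop
      vertex 0.0 0.0 13.0
      vertex 16.5 21.3 13.0
      vertex 0.0 21.3 13.0
    endloop
  endfacet
  facet normal 0.0000 -1.0000 0.0000
    outer loop
      vertex 0.0 0.0 0.0
      vertex 16.5 0.0 0.0
      vertex 16.5 0.0 13.0
    endloop
  endfacet
  facet normal 0.0000 -1.0000 0.0000
    outer loop
      vertex 0.0 0.0 0.0
      vertex 16.5 0.0 13.0
      vertex 0.0 0.0 13.0
    endloop
  endfacet
  facet normal 0.0000 1.0000 0.0000
    outer loop
      vertex 16.5 21.3 13.0
      vertex 16.5 21.3 0.0
      vertex 0.0 21.3 0.0
    endloop
  endfacet
  facet normal 0.0000 1.0000 0.0000
    outer loop
      vertex 0.0 21.3 13.0
      vertex 16.5 21.3 13.0
      vertex 0.0 21.3 0.0
    endloop
  endfacet
  facet normal -1.0000 0.0000 0.0000
    outer loop
      vertex 0.0 21.3 13.0
      vertex 0.0 21.3 0.0
      vertex 0.0 0.0 0.0
    endloop
  endfacet
  facet normal -1.0000 0.0000 0.0000
    outer loop
      vertex 0.0 0.0 13.0
      vertex 0.0 21.3 13.0
      vertex 0.0 0.0 0.0
    endloop
  endfacet
  facet normal 1.0000 0.0000 0.0000
    outer loop
      vertex 16.5 0.0 0.0
      vertex 16.5 21.3 0.0
      vertex 16.5 21.3 13.0
    endloop
  endfacet
  facet normal 1.0000 0.0000 0.0000
    outer loop
      vertex 16.5 0.0 0.0
      vertex 16.5 21.3 13.0
      vertex 16.5 0.0 13.0
    endloop
  endfacet
endsolid part

The G0 Z moves step by Δz≈4.3 mm. Every layer's G1 loop is the same polygon, so the solid is a straight extrusion of it from z=0 to z≈13. Closing with flat bottom and top caps and triangulating gives 12 facets — a rectangular box, roughly 16.5 × 21.3 mm footprint and 13 mm tall.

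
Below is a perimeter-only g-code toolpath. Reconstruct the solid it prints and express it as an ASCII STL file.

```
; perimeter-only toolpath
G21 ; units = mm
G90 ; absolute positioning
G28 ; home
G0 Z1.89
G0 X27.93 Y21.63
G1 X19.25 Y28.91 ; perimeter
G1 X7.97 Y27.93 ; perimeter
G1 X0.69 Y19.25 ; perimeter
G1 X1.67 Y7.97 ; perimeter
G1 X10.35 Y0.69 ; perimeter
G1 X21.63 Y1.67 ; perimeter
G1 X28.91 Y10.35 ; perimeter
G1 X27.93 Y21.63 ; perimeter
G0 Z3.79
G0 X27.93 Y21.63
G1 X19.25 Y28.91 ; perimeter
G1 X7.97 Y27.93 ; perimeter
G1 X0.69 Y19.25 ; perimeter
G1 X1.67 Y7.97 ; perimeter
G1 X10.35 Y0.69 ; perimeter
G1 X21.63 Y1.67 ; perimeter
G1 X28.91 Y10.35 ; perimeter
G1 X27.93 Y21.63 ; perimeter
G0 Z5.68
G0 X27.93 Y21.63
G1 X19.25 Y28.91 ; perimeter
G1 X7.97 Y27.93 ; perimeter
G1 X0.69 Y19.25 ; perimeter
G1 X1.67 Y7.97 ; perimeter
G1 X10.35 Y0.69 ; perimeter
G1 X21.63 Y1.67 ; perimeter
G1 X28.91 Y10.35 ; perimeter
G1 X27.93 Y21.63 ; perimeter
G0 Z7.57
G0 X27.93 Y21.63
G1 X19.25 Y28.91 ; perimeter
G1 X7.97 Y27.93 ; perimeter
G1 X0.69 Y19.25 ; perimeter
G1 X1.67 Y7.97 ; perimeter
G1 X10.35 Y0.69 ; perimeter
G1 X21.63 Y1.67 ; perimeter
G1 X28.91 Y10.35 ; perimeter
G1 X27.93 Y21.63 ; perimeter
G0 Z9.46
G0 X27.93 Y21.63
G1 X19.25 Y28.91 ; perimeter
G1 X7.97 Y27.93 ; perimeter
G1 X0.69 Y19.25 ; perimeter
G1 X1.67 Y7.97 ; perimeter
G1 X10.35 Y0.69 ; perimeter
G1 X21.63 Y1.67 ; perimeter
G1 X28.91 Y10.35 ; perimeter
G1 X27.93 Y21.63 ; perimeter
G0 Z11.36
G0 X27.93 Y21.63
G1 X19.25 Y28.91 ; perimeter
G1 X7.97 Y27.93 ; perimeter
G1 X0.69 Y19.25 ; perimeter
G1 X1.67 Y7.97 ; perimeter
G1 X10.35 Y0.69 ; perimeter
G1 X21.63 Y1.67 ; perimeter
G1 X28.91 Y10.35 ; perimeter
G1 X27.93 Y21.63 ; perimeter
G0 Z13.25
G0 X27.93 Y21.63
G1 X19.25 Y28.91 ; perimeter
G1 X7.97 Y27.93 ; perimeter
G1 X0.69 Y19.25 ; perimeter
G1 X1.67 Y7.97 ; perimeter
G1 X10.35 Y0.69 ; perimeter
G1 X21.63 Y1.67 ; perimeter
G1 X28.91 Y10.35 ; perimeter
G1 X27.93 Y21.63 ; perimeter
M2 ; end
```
solid part
  facet normal 0.0000 0.0000 -1.0000
    outer loop
      vertex 7.97 27.93 0.00
      vertex 19.25 28.91 0.00
      vertex 27.93 21.63 0.00
    endloop
  endfacet
  facet normal 0.0000 0.0000 -1.0000
    outer loop
      vertex 0.69 19.25 0.00
      vertex 7.97 27.93 0.00
      vertex 27.93 21.63 0.00
    endloop
  endfacet
  facet normal 0.0000 0.0000 -1.0000
    outer loop
      vertex 1.67 7.97 0.00
      vertex 0.69 19.25 0.00
      vertex 27.93 21.63 0.00
    endloop
  endfacet
  facet normal 0.0000 0.0000 -1.0000
    outer loop
      vertex 10.35 0.69 0.00
      vertex 1.67 7.97 0.00
      vertex 27.93 21.63 0.00
    endloop
  endfacet
  facet normal 0.0000 0.0000 -1.0000
    outer loop
      vertex 21.63 1.67 0.00
      vertex 10.35 0.69 0.00
      vertex 27.93 21.63 0.00
    endloop
  endfacet
  facet normal 0.0000 0.0000 -1.0000
    outer loop
      vertex 28.91 10.35 0.00
      vertex 21.63 1.67 0.00
      vertex 27.93 21.63 0.00
    endloop
  endfacet
  facet normal 0.0000 0.0000 1.0000
    outer loop
      vertex 27.93 21.63 13.25
      vertex 19.25 28.91 13.25
      vertex 7.97 27.93 13.25
    endloop
  endfacet
  facet normal 0.0000 0.0000 1.0000
    outer loop
      vertex 27.93 21.63 13.25
      vertex 7.97 27.93 13.25
      vertex 0.69 19.25 13.25
    endloop
  endfacet
  facet normal 0.0000 0.0000 1.0000
    outer loop
      vertex 27.93 21.63 13.25
      vertex 0.69 19.25 13.25
      vertex 1.67 7.97 13.25
    endloop
  endfacet
  facet normal 0.0000 0.0000 1.0000
    outer loop
      vertex 27.93 21.63 13.25
      vertex 1.67 7.97 13.25
      vertex 10.35 0.69 13.25
    endloop
  endfacet
  facet normal 0.0000 0.0000 1.0000
    outer loop
      vertex 27.93 21.63 13.25
      vertex 10.35 0.69 13.25
      vertex 21.63 1.67 13.25
    endloop
  endfacet
  facet normal 0.0000 0.0000 1.0000
    outer loop
      vertex 27.93 21.63 13.25
      vertex 21.63 1.67 13.25
      vertex 28.91 10.35 13.25
    endloop
  endfacet
  facet normal 0.6426 0.7662 0.0000
    outer loop
      vertex 27.93 21.63 0.00
      vertex 19.25 28.91 0.00
      vertex 19.25 28.91 13.25
    endloop
  endfacet
  facet normal 0.6426 0.7662 0.0000
    outer loop
      vertex 27.93 21.63 0.00
      vertex 19.25 28.91 13.25
      vertex 27.93 21.63 13.25
    endloop
  endfacet
  facet normal -0.0866 0.9962 0.0000
    outer loop
      vertex 19.25 28.91 0.00
      vertex 7.97 27.93 0.00
      vertex 7.97 27.93 13.25
    endloop
  endfacet
  facet normal -0.0866 0.9962 0.0000
    outer loop
      vertex 19.25 28.91 0.00
      vertex 7.97 27.93 13.25
      vertex 19.25 28.91 13.25
    endloop
  endfacet
  facet normal -0.7662 0.6426 0.0000
    outer loop
      vertex 7.97 27.93 0.00
      vertex 0.69 19.25 0.00
      vertex 0.69 19.25 13.25
    endloop
  endfacet
  facet normal -0.7662 0.6426 0.0000
    outer loop
      vertex 7.97 27.93 0.00
      vertex 0.69 19.25 13.25
      vertex 7.97 27.93 13.25
    endloop
  endfacet
  facet normal -0.9962 -0.0866 0.0000
    outer loop
      vertex 0.69 19.25 0.00
      vertex 1.67 7.97 0.00
      vertex 1.67 7.97 13.25
    endloop
  endfacet
  facet normal -0.9962 -0.0866 0.0000
    outer loop
      vertex 0.69 19.25 0.00
      vertex 1.67 7.97 13.25
      vertex 0.69 19.25 13.25
    endloop
  endfacet
  facet normal -0.6426 -0.7662 0.0000
    outer loop
      vertex 1.67 7.97 0.00
      vertex 10.35 0.69 0.00
      vertex 10.35 0.69 13.25
    endloop
  endfacet
  facet normal -0.6426 -0.7662 0.0000
    outer loop
      vertex 1.67 7.97 0.00
      vertex 10.35 0.69 13.25
      vertex 1.67 7.97 13.25
    endloop
  endfacet
  facet normal 0.0866 -0.9962 0.0000
    outer loop
      vertex 10.35 0.69 0.00
      vertex 21.63 1.67 0.00
      vertex 21.63 1.67 13.25
    endloop
  endfacet
  facet normal 0.0866 -0.9962 0.0000
    outer loop
      vertex 10.35 0.69 0.00
      vertex 21.63 1.67 13.25
      vertex 10.35 0.69 13.25
    endloop
  endfacet
  facet normal 0.7662 -0.6426 0.0000
    outer loop
      vertex 21.63 1.67 0.00
      vertex 28.91 10.35 0.00
      vertex 28.91 10.35 13.25
    endloop
  endfacet
  facet normal 0.7662 -0.6426 0.0000
    outer loop
      vertex 21.63 1.67 0.00
      vertex 28.91 10.35 13.25
      vertex 21.63 1.67 13.25
    endloop
  endfacet
  facet normal 0.9962 0.0866 0.0000
    outer loop
      vertex 28.91 10.35 0.00
      vertex 27.93 21.63 0.00
      vertex 27.93 21.63 13.25
    endloop
  endfacet
  facet normal 0.9962 0.0866 0.0000
    outer loop
      vertex 28.91 10.35 0.00
      vertex 27.93 21.63 13.25
      vertex 28.91 10.35 13.25
    endloop
  endfacet
endsolid part

The G0 Z moves step by Δz≈1.89 mm. Every layer's G1 loop is the same polygon, so the solid is a straight extrusion of it from z=0 to z≈13.2. Closing with flat bottom and top caps and triangulating gives 28 facets — a regular 8-sided prism (a cylinder approximated with 8 flat sides), circumscribed radius ≈ 14.8 mm, height ≈ 13.2 mm.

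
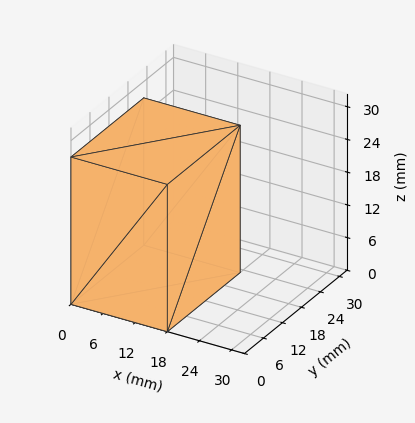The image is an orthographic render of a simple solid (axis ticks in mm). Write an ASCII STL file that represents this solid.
Reading the render: the shape is a rectangular box, roughly 18 × 23 mm footprint and 27 mm tall (dimensions read to the nearest mm from the axis ticks). For the STL, each face is triangulated and given an outward normal.

solid part
  facet normal 0.0000 0.0000 -1.0000
    outer loop
      vertex 18.00 23.00 0.00
      vertex 18.00 0.00 0.00
      vertex 0.00 0.00 0.00
    endloop
  endfacet
  facet normal 0.0000 0.0000 -1.0000
    outer loop
      vertex 0.00 23.00 0.00
      vertex 18.00 23.00 0.00
      vertex 0.00 0.00 0.00
    endloop
  endfacet
  facet normal 0.0000 0.0000 1.0000
    outer loop
      vertex 0.00 0.00 27.00
      vertex 18.00 0.00 27.00
      vertex 18.00 23.00 27.00
    endloop
  endfacet
  facet normal 0.0000 0.0000 1.0000
    outer loop
      vertex 0.00 0.00 27.00
      vertex 18.00 23.00 27.00
      vertex 0.00 23.00 27.00
    endloop
  endfacet
  facet normal 0.0000 -1.0000 0.0000
    outer loop
      vertex 0.00 0.00 0.00
      vertex 18.00 0.00 0.00
      vertex 18.00 0.00 27.00
    endloop
  endfacet
  facet normal 0.0000 -1.0000 0.0000
    outer loop
      vertex 0.00 0.00 0.00
      vertex 18.00 0.00 27.00
      vertex 0.00 0.00 27.00
    endloop
  endfacet
  facet normal 0.0000 1.0000 0.0000
    outer loop
      vertex 18.00 23.00 27.00
      vertex 18.00 23.00 0.00
      vertex 0.00 23.00 0.00
    endloop
  endfacet
  facet normal 0.0000 1.0000 0.0000
    outer loop
      vertex 0.00 23.00 27.00
      vertex 18.00 23.00 27.00
      vertex 0.00 23.00 0.00
    endloop
  endfacet
  facet normal -1.0000 0.0000 0.0000
    outer loop
      vertex 0.00 23.00 27.00
      vertex 0.00 23.00 0.00
      vertex 0.00 0.00 0.00
    endloop
  endfacet
  facet normal -1.0000 0.0000 0.0000
    outer loop
      vertex 0.00 0.00 27.00
      vertex 0.00 23.00 27.00
      vertex 0.00 0.00 0.00
    endloop
  endfacet
  facet normal 1.0000 0.0000 0.0000
    outer loop
      vertex 18.00 0.00 0.00
      vertex 18.00 23.00 0.00
      vertex 18.00 23.00 27.00
    endloop
  endfacet
  facet normal 1.0000 0.0000 0.0000
    outer loop
      vertex 18.00 0.00 0.00
      vertex 18.00 23.00 27.00
      vertex 18.00 0.00 27.00
    endloop
  endfacet
endsolid part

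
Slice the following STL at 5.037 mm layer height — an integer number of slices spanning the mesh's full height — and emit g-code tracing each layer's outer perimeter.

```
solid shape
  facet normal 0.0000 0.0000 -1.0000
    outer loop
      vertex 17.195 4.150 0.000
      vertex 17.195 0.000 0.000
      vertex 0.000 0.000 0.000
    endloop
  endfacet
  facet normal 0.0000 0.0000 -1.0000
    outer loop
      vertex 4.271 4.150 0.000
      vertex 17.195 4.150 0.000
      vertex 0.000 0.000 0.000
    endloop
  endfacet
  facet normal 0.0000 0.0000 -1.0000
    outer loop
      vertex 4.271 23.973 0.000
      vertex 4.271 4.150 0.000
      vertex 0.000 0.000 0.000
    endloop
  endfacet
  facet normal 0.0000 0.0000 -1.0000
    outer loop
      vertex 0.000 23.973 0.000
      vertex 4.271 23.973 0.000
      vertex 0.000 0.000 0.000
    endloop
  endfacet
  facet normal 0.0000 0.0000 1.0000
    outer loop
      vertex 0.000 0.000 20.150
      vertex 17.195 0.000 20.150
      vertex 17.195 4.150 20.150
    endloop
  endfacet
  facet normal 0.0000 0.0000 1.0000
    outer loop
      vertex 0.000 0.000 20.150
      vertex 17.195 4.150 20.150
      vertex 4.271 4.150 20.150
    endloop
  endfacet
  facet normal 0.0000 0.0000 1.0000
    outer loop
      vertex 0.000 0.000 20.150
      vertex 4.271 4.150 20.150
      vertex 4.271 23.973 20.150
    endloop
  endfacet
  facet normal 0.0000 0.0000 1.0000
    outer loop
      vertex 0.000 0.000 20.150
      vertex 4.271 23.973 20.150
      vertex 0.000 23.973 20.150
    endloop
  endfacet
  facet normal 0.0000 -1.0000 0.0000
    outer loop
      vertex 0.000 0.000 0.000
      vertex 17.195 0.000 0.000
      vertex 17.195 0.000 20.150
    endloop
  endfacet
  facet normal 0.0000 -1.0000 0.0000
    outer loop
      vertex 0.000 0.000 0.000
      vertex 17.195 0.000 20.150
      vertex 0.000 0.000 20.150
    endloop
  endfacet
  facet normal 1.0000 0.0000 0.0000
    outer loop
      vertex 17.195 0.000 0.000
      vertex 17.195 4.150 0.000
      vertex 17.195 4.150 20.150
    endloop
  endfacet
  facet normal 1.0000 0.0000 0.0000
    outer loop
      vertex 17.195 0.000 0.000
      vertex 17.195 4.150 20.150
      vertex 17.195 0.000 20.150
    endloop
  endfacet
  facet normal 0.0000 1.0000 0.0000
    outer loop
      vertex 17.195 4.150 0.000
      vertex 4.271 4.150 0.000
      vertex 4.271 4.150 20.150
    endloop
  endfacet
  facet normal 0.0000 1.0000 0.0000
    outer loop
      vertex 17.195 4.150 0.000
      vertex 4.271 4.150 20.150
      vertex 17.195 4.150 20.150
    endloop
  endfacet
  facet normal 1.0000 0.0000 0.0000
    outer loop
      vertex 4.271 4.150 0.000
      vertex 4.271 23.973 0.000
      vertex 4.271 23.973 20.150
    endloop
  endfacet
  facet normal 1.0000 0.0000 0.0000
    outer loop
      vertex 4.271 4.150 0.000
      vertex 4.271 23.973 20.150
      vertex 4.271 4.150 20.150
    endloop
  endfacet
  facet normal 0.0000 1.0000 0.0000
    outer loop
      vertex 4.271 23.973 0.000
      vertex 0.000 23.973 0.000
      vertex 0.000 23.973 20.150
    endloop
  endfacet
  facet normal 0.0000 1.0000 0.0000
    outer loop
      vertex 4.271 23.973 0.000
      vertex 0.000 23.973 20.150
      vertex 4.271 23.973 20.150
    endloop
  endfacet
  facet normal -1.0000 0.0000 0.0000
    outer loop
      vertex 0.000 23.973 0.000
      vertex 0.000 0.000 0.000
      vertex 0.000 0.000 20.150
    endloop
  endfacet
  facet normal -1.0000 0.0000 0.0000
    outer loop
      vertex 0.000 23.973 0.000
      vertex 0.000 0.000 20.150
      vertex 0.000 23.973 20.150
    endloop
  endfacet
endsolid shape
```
; perimeter-only toolpath
G21 ; units = mm
G90 ; absolute positioning
G28 ; home
; layer 1
G0 Z5.037
G0 X0.000 Y0.000
G1 X17.195 Y0.000
G1 X17.195 Y4.150
G1 X4.271 Y4.150
G1 X4.271 Y23.973
G1 X0.000 Y23.973
G1 X0.000 Y0.000
; layer 2
G0 Z10.075
G0 X0.000 Y0.000
G1 X17.195 Y0.000
G1 X17.195 Y4.150
G1 X4.271 Y4.150
G1 X4.271 Y23.973
G1 X0.000 Y23.973
G1 X0.000 Y0.000
; layer 3
G0 Z15.112
G0 X0.000 Y0.000
G1 X17.195 Y0.000
G1 X17.195 Y4.150
G1 X4.271 Y4.150
G1 X4.271 Y23.973
G1 X0.000 Y23.973
G1 X0.000 Y0.000
; layer 4
G0 Z20.150
G0 X0.000 Y0.000
G1 X17.195 Y0.000
G1 X17.195 Y4.150
G1 X4.271 Y4.150
G1 X4.271 Y23.973
G1 X0.000 Y23.973
G1 X0.000 Y0.000
M2 ; end

The solid is an L-shaped prism: outer 17.2 × 24 mm, arm thicknesses ≈ 4.15 mm (horizontal) and 4.27 mm (vertical), extruded 20.1 mm in z. Slicing at Δz = 5.037 mm — 4 equal slices spanning the solid's height, so layer i sits at z = i·h/4 — gives 4 non-empty perimeters. Each is a 6-segment closed polygon; G0 lifts to the layer z and rapids to the start vertex, then G1 traces the edges.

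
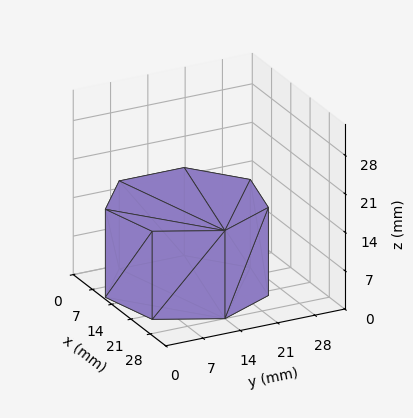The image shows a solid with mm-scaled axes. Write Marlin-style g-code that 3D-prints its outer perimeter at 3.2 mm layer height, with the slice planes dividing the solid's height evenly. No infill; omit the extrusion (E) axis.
Reading the render: the shape is a regular 7-sided prism (a cylinder approximated with 7 flat sides), circumscribed radius ≈ 14 mm, height ≈ 16 mm (dimensions read to the nearest mm from the axis ticks). For the g-code, the solid's height is divided into equal slices at the stated Δz and each level perimeter traced with G1 moves after a G0 lift.

; perimeter-only toolpath
G21 ; units = mm
G90 ; absolute positioning
G28 ; home
; layer 1
G0 Z3.2
G0 X28.0 Y14.0
G1 X22.7 Y24.9
G1 X10.9 Y27.6
G1 X1.4 Y20.1
G1 X1.4 Y7.9
G1 X10.9 Y0.4
G1 X22.7 Y3.1
G1 X28.0 Y14.0
; layer 2
G0 Z6.4
G0 X28.0 Y14.0
G1 X22.7 Y24.9
G1 X10.9 Y27.6
G1 X1.4 Y20.1
G1 X1.4 Y7.9
G1 X10.9 Y0.4
G1 X22.7 Y3.1
G1 X28.0 Y14.0
; layer 3
G0 Z9.6
G0 X28.0 Y14.0
G1 X22.7 Y24.9
G1 X10.9 Y27.6
G1 X1.4 Y20.1
G1 X1.4 Y7.9
G1 X10.9 Y0.4
G1 X22.7 Y3.1
G1 X28.0 Y14.0
; layer 4
G0 Z12.8
G0 X28.0 Y14.0
G1 X22.7 Y24.9
G1 X10.9 Y27.6
G1 X1.4 Y20.1
G1 X1.4 Y7.9
G1 X10.9 Y0.4
G1 X22.7 Y3.1
G1 X28.0 Y14.0
; layer 5
G0 Z16.0
G0 X28.0 Y14.0
G1 X22.7 Y24.9
G1 X10.9 Y27.6
G1 X1.4 Y20.1
G1 X1.4 Y7.9
G1 X10.9 Y0.4
G1 X22.7 Y3.1
G1 X28.0 Y14.0
M2 ; end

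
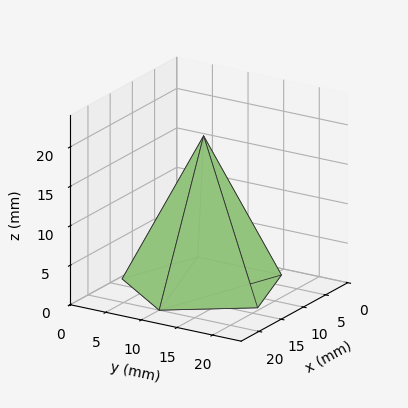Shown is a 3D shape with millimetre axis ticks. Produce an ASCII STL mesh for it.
Reading the render: the shape is a regular 5-sided pyramid, base circumscribed radius ≈ 10 mm, apex at z ≈ 19 mm (dimensions read to the nearest mm from the axis ticks). For the STL, each face is triangulated and given an outward normal.

solid part
  facet normal 0.0000 0.0000 -1.0000
    outer loop
      vertex 1.910 15.878 0.000
      vertex 13.090 19.511 0.000
      vertex 20.000 10.000 0.000
    endloop
  endfacet
  facet normal 0.0000 0.0000 -1.0000
    outer loop
      vertex 1.910 4.122 0.000
      vertex 1.910 15.878 0.000
      vertex 20.000 10.000 0.000
    endloop
  endfacet
  facet normal 0.0000 0.0000 -1.0000
    outer loop
      vertex 13.090 0.489 0.000
      vertex 1.910 4.122 0.000
      vertex 20.000 10.000 0.000
    endloop
  endfacet
  facet normal 0.7444 0.5408 0.3918
    outer loop
      vertex 20.000 10.000 0.000
      vertex 13.090 19.511 0.000
      vertex 10.000 10.000 19.000
    endloop
  endfacet
  facet normal -0.2843 0.8750 0.3918
    outer loop
      vertex 13.090 19.511 0.000
      vertex 1.910 15.878 0.000
      vertex 10.000 10.000 19.000
    endloop
  endfacet
  facet normal -0.9201 0.0000 0.3918
    outer loop
      vertex 1.910 15.878 0.000
      vertex 1.910 4.122 0.000
      vertex 10.000 10.000 19.000
    endloop
  endfacet
  facet normal -0.2843 -0.8750 0.3918
    outer loop
      vertex 1.910 4.122 0.000
      vertex 13.090 0.489 0.000
      vertex 10.000 10.000 19.000
    endloop
  endfacet
  facet normal 0.7444 -0.5408 0.3918
    outer loop
      vertex 13.090 0.489 0.000
      vertex 20.000 10.000 0.000
      vertex 10.000 10.000 19.000
    endloop
  endfacet
endsolid part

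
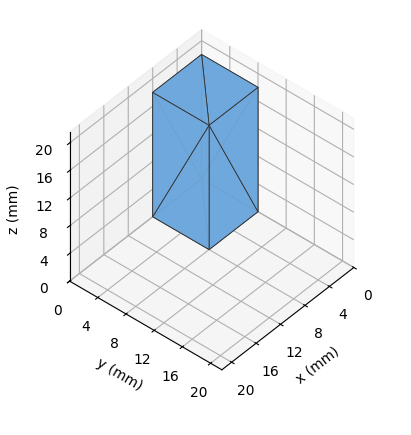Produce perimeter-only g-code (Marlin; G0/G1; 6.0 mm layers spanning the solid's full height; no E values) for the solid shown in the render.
Reading the render: the shape is a rectangular box, roughly 8 × 8 mm footprint and 18 mm tall (dimensions read to the nearest mm from the axis ticks). For the g-code, the solid's height is divided into equal slices at the stated Δz and each level perimeter traced with G1 moves after a G0 lift.

; perimeter-only toolpath
G21 ; units = mm
G90 ; absolute positioning
G28 ; home
; layer 1
G0 Z6.0
G0 X0.0 Y0.0
G1 X8.0 Y0.0
G1 X8.0 Y8.0
G1 X0.0 Y8.0
G1 X0.0 Y0.0
; layer 2
G0 Z12.0
G0 X0.0 Y0.0
G1 X8.0 Y0.0
G1 X8.0 Y8.0
G1 X0.0 Y8.0
G1 X0.0 Y0.0
; layer 3
G0 Z18.0
G0 X0.0 Y0.0
G1 X8.0 Y0.0
G1 X8.0 Y8.0
G1 X0.0 Y8.0
G1 X0.0 Y0.0
M2 ; end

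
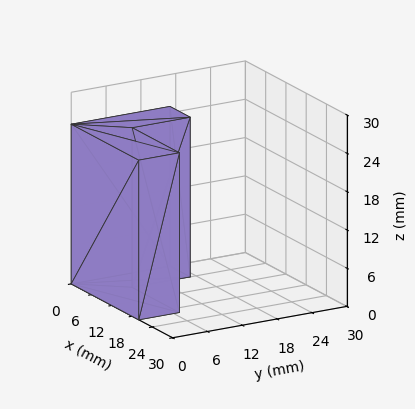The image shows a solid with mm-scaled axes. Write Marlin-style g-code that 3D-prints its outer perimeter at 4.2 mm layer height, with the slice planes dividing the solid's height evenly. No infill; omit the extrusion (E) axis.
Reading the render: the shape is an L-shaped prism: outer 20 × 17 mm, arm thicknesses ≈ 7 mm (horizontal) and 6 mm (vertical), extruded 25 mm in z (dimensions read to the nearest mm from the axis ticks). For the g-code, the solid's height is divided into equal slices at the stated Δz and each level perimeter traced with G1 moves after a G0 lift.

; perimeter-only toolpath
G21 ; units = mm
G90 ; absolute positioning
G28 ; home
; layer 1
G0 Z4.2
G0 X0.0 Y0.0
G1 X20.0 Y0.0
G1 X20.0 Y7.0
G1 X6.0 Y7.0
G1 X6.0 Y17.0
G1 X0.0 Y17.0
G1 X0.0 Y0.0
; layer 2
G0 Z8.3
G0 X0.0 Y0.0
G1 X20.0 Y0.0
G1 X20.0 Y7.0
G1 X6.0 Y7.0
G1 X6.0 Y17.0
G1 X0.0 Y17.0
G1 X0.0 Y0.0
; layer 3
G0 Z12.5
G0 X0.0 Y0.0
G1 X20.0 Y0.0
G1 X20.0 Y7.0
G1 X6.0 Y7.0
G1 X6.0 Y17.0
G1 X0.0 Y17.0
G1 X0.0 Y0.0
; layer 4
G0 Z16.7
G0 X0.0 Y0.0
G1 X20.0 Y0.0
G1 X20.0 Y7.0
G1 X6.0 Y7.0
G1 X6.0 Y17.0
G1 X0.0 Y17.0
G1 X0.0 Y0.0
; layer 5
G0 Z20.8
G0 X0.0 Y0.0
G1 X20.0 Y0.0
G1 X20.0 Y7.0
G1 X6.0 Y7.0
G1 X6.0 Y17.0
G1 X0.0 Y17.0
G1 X0.0 Y0.0
; layer 6
G0 Z25.0
G0 X0.0 Y0.0
G1 X20.0 Y0.0
G1 X20.0 Y7.0
G1 X6.0 Y7.0
G1 X6.0 Y17.0
G1 X0.0 Y17.0
G1 X0.0 Y0.0
M2 ; end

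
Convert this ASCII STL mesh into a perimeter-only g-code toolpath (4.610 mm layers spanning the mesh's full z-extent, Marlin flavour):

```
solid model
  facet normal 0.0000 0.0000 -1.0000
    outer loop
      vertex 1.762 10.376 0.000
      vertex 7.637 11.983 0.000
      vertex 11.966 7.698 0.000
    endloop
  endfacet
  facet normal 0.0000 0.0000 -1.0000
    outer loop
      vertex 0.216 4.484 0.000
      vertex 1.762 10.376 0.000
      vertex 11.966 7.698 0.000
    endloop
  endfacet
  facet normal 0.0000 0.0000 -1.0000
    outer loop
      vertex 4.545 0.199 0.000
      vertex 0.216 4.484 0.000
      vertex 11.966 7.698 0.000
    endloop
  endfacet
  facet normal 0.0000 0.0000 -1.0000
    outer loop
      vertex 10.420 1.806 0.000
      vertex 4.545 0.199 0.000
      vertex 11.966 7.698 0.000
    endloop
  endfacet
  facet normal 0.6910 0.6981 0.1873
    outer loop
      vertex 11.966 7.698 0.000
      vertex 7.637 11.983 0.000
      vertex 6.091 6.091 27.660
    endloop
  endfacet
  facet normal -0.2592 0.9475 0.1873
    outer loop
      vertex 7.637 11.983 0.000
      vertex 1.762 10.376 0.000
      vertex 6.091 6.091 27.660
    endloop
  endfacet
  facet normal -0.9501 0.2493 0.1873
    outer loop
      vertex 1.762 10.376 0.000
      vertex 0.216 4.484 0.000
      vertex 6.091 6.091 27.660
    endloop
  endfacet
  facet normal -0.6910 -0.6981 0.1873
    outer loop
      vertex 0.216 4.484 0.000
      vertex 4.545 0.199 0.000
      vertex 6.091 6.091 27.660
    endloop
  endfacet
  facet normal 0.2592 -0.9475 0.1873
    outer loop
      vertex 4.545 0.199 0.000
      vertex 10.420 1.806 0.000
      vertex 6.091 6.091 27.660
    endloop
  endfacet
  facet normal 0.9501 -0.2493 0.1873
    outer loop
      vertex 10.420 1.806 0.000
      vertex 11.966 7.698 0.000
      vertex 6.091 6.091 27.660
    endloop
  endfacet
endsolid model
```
; perimeter-only toolpath
G21 ; units = mm
G90 ; absolute positioning
G28 ; home
; layer 1
G0 Z4.610
G0 X10.987 Y7.430
G1 X7.379 Y11.001
G1 X2.484 Y9.662
G1 X1.195 Y4.752
G1 X4.803 Y1.181
G1 X9.698 Y2.520
G1 X10.987 Y7.430
; layer 2
G0 Z9.220
G0 X10.008 Y7.162
G1 X7.122 Y10.019
G1 X3.205 Y8.948
G1 X2.174 Y5.020
G1 X5.060 Y2.163
G1 X8.977 Y3.234
G1 X10.008 Y7.162
; layer 3
G0 Z13.830
G0 X9.028 Y6.895
G1 X6.864 Y9.037
G1 X3.927 Y8.233
G1 X3.154 Y5.288
G1 X5.318 Y3.145
G1 X8.255 Y3.949
G1 X9.028 Y6.895
; layer 4
G0 Z18.440
G0 X8.049 Y6.627
G1 X6.606 Y8.055
G1 X4.648 Y7.519
G1 X4.133 Y5.555
G1 X5.576 Y4.127
G1 X7.534 Y4.663
G1 X8.049 Y6.627
; layer 5
G0 Z23.050
G0 X7.070 Y6.359
G1 X6.349 Y7.073
G1 X5.370 Y6.805
G1 X5.112 Y5.823
G1 X5.833 Y5.109
G1 X6.812 Y5.377
G1 X7.070 Y6.359
M2 ; end

The solid is a regular 6-sided pyramid, base circumscribed radius ≈ 6.09 mm, apex at z ≈ 27.7 mm. Slicing at Δz = 4.610 mm — 6 equal slices spanning the solid's height, so layer i sits at z = i·h/6 — gives 5 non-empty perimeters. Each is a 6-segment closed polygon; G0 lifts to the layer z and rapids to the start vertex, then G1 traces the edges. The cross-section shrinks linearly with z (the slice at the apex is degenerate and omitted).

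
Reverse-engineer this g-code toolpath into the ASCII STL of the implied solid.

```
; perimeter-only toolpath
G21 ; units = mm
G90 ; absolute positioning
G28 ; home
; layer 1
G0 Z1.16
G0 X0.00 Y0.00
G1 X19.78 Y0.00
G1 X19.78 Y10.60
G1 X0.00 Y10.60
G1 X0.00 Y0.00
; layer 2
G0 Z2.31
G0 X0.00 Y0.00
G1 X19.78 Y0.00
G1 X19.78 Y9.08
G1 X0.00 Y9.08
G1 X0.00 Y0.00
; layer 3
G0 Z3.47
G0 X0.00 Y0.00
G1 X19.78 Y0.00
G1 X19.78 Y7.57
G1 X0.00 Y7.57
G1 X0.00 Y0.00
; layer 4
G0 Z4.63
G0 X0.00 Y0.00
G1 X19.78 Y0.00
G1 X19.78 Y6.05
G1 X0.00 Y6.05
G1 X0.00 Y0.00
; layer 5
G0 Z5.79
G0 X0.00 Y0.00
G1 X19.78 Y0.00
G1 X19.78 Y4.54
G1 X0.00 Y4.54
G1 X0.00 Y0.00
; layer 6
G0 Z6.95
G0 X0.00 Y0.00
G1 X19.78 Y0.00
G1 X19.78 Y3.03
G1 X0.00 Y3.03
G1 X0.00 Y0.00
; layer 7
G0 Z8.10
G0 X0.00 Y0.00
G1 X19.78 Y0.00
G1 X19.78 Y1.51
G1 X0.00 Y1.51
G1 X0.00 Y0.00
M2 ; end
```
solid part
  facet normal 0.0000 0.0000 -1.0000
    outer loop
      vertex 19.78 12.11 0.00
      vertex 19.78 0.00 0.00
      vertex 0.00 0.00 0.00
    endloop
  endfacet
  facet normal 0.0000 0.0000 -1.0000
    outer loop
      vertex 0.00 12.11 0.00
      vertex 19.78 12.11 0.00
      vertex 0.00 0.00 0.00
    endloop
  endfacet
  facet normal 0.0000 -1.0000 0.0000
    outer loop
      vertex 0.00 0.00 0.00
      vertex 19.78 0.00 0.00
      vertex 19.78 0.00 9.26
    endloop
  endfacet
  facet normal 0.0000 -1.0000 0.0000
    outer loop
      vertex 0.00 0.00 0.00
      vertex 19.78 0.00 9.26
      vertex 0.00 0.00 9.26
    endloop
  endfacet
  facet normal 0.0000 0.6074 0.7944
    outer loop
      vertex 0.00 0.00 9.26
      vertex 19.78 0.00 9.26
      vertex 19.78 12.11 0.00
    endloop
  endfacet
  facet normal 0.0000 0.6074 0.7944
    outer loop
      vertex 0.00 0.00 9.26
      vertex 19.78 12.11 0.00
      vertex 0.00 12.11 0.00
    endloop
  endfacet
  facet normal -1.0000 0.0000 0.0000
    outer loop
      vertex 0.00 0.00 9.26
      vertex 0.00 12.11 0.00
      vertex 0.00 0.00 0.00
    endloop
  endfacet
  facet normal 1.0000 0.0000 0.0000
    outer loop
      vertex 19.78 0.00 0.00
      vertex 19.78 12.11 0.00
      vertex 19.78 0.00 9.26
    endloop
  endfacet
endsolid part

The G0 Z moves step by Δz≈1.16 mm. The G1 loops shrink linearly with z, so the solid tapers from its base footprint up to z≈9.26. Closing with a flat bottom cap and the tapered top and triangulating gives 8 facets — a wedge (ramp): 19.8 × 12.1 mm base, rising to 9.26 mm along the y=0 edge and sloping linearly to z=0 at y=12.1.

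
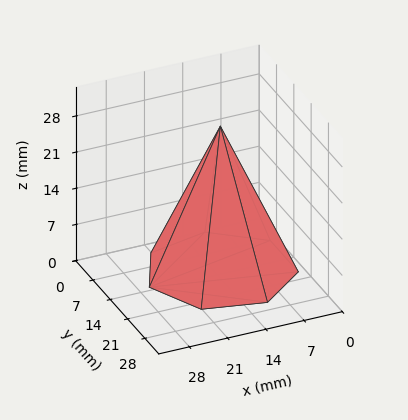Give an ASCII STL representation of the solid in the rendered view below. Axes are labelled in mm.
Reading the render: the shape is a regular 7-sided pyramid, base circumscribed radius ≈ 13 mm, apex at z ≈ 28 mm (dimensions read to the nearest mm from the axis ticks). For the STL, each face is triangulated and given an outward normal.

solid part
  facet normal 0.0000 0.0000 -1.0000
    outer loop
      vertex 10.107 25.674 0.000
      vertex 21.105 23.164 0.000
      vertex 26.000 13.000 0.000
    endloop
  endfacet
  facet normal 0.0000 0.0000 -1.0000
    outer loop
      vertex 1.287 18.640 0.000
      vertex 10.107 25.674 0.000
      vertex 26.000 13.000 0.000
    endloop
  endfacet
  facet normal 0.0000 0.0000 -1.0000
    outer loop
      vertex 1.287 7.360 0.000
      vertex 1.287 18.640 0.000
      vertex 26.000 13.000 0.000
    endloop
  endfacet
  facet normal 0.0000 0.0000 -1.0000
    outer loop
      vertex 10.107 0.326 0.000
      vertex 1.287 7.360 0.000
      vertex 26.000 13.000 0.000
    endloop
  endfacet
  facet normal 0.0000 0.0000 -1.0000
    outer loop
      vertex 21.105 2.836 0.000
      vertex 10.107 0.326 0.000
      vertex 26.000 13.000 0.000
    endloop
  endfacet
  facet normal 0.8312 0.4003 0.3859
    outer loop
      vertex 26.000 13.000 0.000
      vertex 21.105 23.164 0.000
      vertex 13.000 13.000 28.000
    endloop
  endfacet
  facet normal 0.2053 0.8994 0.3859
    outer loop
      vertex 21.105 23.164 0.000
      vertex 10.107 25.674 0.000
      vertex 13.000 13.000 28.000
    endloop
  endfacet
  facet normal -0.5752 0.7213 0.3859
    outer loop
      vertex 10.107 25.674 0.000
      vertex 1.287 18.640 0.000
      vertex 13.000 13.000 28.000
    endloop
  endfacet
  facet normal -0.9225 0.0000 0.3859
    outer loop
      vertex 1.287 18.640 0.000
      vertex 1.287 7.360 0.000
      vertex 13.000 13.000 28.000
    endloop
  endfacet
  facet normal -0.5752 -0.7213 0.3859
    outer loop
      vertex 1.287 7.360 0.000
      vertex 10.107 0.326 0.000
      vertex 13.000 13.000 28.000
    endloop
  endfacet
  facet normal 0.2053 -0.8994 0.3859
    outer loop
      vertex 10.107 0.326 0.000
      vertex 21.105 2.836 0.000
      vertex 13.000 13.000 28.000
    endloop
  endfacet
  facet normal 0.8312 -0.4003 0.3859
    outer loop
      vertex 21.105 2.836 0.000
      vertex 26.000 13.000 0.000
      vertex 13.000 13.000 28.000
    endloop
  endfacet
endsolid part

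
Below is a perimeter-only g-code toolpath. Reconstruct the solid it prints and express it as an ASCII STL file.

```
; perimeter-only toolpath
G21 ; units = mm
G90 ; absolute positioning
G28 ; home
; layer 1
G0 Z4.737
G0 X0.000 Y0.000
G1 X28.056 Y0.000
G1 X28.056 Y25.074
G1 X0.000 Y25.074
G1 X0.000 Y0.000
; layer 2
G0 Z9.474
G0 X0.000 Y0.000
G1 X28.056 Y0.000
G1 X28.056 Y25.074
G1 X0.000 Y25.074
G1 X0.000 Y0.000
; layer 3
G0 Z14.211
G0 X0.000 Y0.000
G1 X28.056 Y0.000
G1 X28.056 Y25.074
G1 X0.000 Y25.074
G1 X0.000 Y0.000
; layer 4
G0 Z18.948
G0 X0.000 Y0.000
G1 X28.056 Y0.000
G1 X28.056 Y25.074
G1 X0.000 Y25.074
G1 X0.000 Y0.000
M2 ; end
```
solid part
  facet normal 0.0000 0.0000 -1.0000
    outer loop
      vertex 28.056 25.074 0.000
      vertex 28.056 0.000 0.000
      vertex 0.000 0.000 0.000
    endloop
  endfacet
  facet normal 0.0000 0.0000 -1.0000
    outer loop
      vertex 0.000 25.074 0.000
      vertex 28.056 25.074 0.000
      vertex 0.000 0.000 0.000
    endloop
  endfacet
  facet normal 0.0000 0.0000 1.0000
    outer loop
      vertex 0.000 0.000 18.948
      vertex 28.056 0.000 18.948
      vertex 28.056 25.074 18.948
    endloop
  endfacet
  facet normal 0.0000 0.0000 1.0000
    outer loop
      vertex 0.000 0.000 18.948
      vertex 28.056 25.074 18.948
      vertex 0.000 25.074 18.948
    endloop
  endfacet
  facet normal 0.0000 -1.0000 0.0000
    outer loop
      vertex 0.000 0.000 0.000
      vertex 28.056 0.000 0.000
      vertex 28.056 0.000 18.948
    endloop
  endfacet
  facet normal 0.0000 -1.0000 0.0000
    outer loop
      vertex 0.000 0.000 0.000
      vertex 28.056 0.000 18.948
      vertex 0.000 0.000 18.948
    endloop
  endfacet
  facet normal 0.0000 1.0000 0.0000
    outer loop
      vertex 28.056 25.074 18.948
      vertex 28.056 25.074 0.000
      vertex 0.000 25.074 0.000
    endloop
  endfacet
  facet normal 0.0000 1.0000 0.0000
    outer loop
      vertex 0.000 25.074 18.948
      vertex 28.056 25.074 18.948
      vertex 0.000 25.074 0.000
    endloop
  endfacet
  facet normal -1.0000 0.0000 0.0000
    outer loop
      vertex 0.000 25.074 18.948
      vertex 0.000 25.074 0.000
      vertex 0.000 0.000 0.000
    endloop
  endfacet
  facet normal -1.0000 0.0000 0.0000
    outer loop
      vertex 0.000 0.000 18.948
      vertex 0.000 25.074 18.948
      vertex 0.000 0.000 0.000
    endloop
  endfacet
  facet normal 1.0000 0.0000 0.0000
    outer loop
      vertex 28.056 0.000 0.000
      vertex 28.056 25.074 0.000
      vertex 28.056 25.074 18.948
    endloop
  endfacet
  facet normal 1.0000 0.0000 0.0000
    outer loop
      vertex 28.056 0.000 0.000
      vertex 28.056 25.074 18.948
      vertex 28.056 0.000 18.948
    endloop
  endfacet
endsolid part

The G0 Z moves step by Δz≈4.737 mm. Every layer's G1 loop is the same polygon, so the solid is a straight extrusion of it from z=0 to z≈18.9. Closing with flat bottom and top caps and triangulating gives 12 facets — a rectangular box, roughly 28.1 × 25.1 mm footprint and 18.9 mm tall.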